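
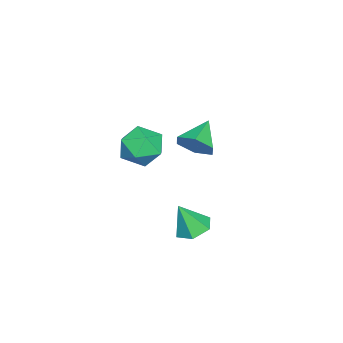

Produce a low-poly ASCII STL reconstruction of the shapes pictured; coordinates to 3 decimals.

solid 
facet normal 0.071 0.834 0.547
outer loop
vertex 0.688 1.043 0.527
vertex -0.304 0.714 1.157
vertex 0.802 0.37 1.538
endloop
endfacet
facet normal 0.715 0.616 0.330
outer loop
vertex 0.688 1.043 0.527
vertex 0.802 0.37 1.538
vertex 1.477 0.113 0.555
endloop
endfacet
facet normal 0.710 0.591 -0.384
outer loop
vertex 0.688 1.043 0.527
vertex 1.477 0.113 0.555
vertex 0.788 0.298 -0.434
endloop
endfacet
facet normal 0.062 0.792 -0.607
outer loop
vertex 0.688 1.043 0.527
vertex 0.788 0.298 -0.434
vertex -0.313 0.67 -0.062
endloop
endfacet
facet normal -0.333 0.943 -0.032
outer loop
vertex 0.688 1.043 0.527
vertex -0.313 0.67 -0.062
vertex -0.304 0.714 1.157
endloop
endfacet
facet normal 0.818 -0.046 0.574
outer loop
vertex 1.477 0.113 0.555
vertex 0.802 0.37 1.538
vertex 0.973 -0.79 1.202
endloop
endfacet
facet normal -0.224 0.306 0.925
outer loop
vertex 0.802 0.37 1.538
vertex -0.304 0.714 1.157
vertex -0.128 -0.418 1.574
endloop
endfacet
facet normal -0.876 0.481 -0.011
outer loop
vertex -0.304 0.714 1.157
vertex -0.313 0.67 -0.062
vertex -0.817 -0.233 0.585
endloop
endfacet
facet normal -0.238 0.238 -0.942
outer loop
vertex -0.313 0.67 -0.062
vertex 0.788 0.298 -0.434
vertex -0.142 -0.49 -0.398
endloop
endfacet
facet normal 0.810 -0.088 -0.580
outer loop
vertex 0.788 0.298 -0.434
vertex 1.477 0.113 0.555
vertex 0.964 -0.834 -0.017
endloop
endfacet
facet normal -0.062 -0.792 0.607
outer loop
vertex -0.028 -1.163 0.613
vertex 0.973 -0.79 1.202
vertex -0.128 -0.418 1.574
endloop
endfacet
facet normal -0.710 -0.591 0.384
outer loop
vertex -0.028 -1.163 0.613
vertex -0.128 -0.418 1.574
vertex -0.817 -0.233 0.585
endloop
endfacet
facet normal -0.715 -0.616 -0.330
outer loop
vertex -0.028 -1.163 0.613
vertex -0.817 -0.233 0.585
vertex -0.142 -0.49 -0.398
endloop
endfacet
facet normal -0.071 -0.834 -0.547
outer loop
vertex -0.028 -1.163 0.613
vertex -0.142 -0.49 -0.398
vertex 0.964 -0.834 -0.017
endloop
endfacet
facet normal 0.333 -0.943 0.032
outer loop
vertex -0.028 -1.163 0.613
vertex 0.964 -0.834 -0.017
vertex 0.973 -0.79 1.202
endloop
endfacet
facet normal 0.238 -0.238 0.942
outer loop
vertex -0.128 -0.418 1.574
vertex 0.973 -0.79 1.202
vertex 0.802 0.37 1.538
endloop
endfacet
facet normal -0.810 0.088 0.580
outer loop
vertex -0.817 -0.233 0.585
vertex -0.128 -0.418 1.574
vertex -0.304 0.714 1.157
endloop
endfacet
facet normal -0.818 0.046 -0.574
outer loop
vertex -0.142 -0.49 -0.398
vertex -0.817 -0.233 0.585
vertex -0.313 0.67 -0.062
endloop
endfacet
facet normal 0.224 -0.306 -0.925
outer loop
vertex 0.964 -0.834 -0.017
vertex -0.142 -0.49 -0.398
vertex 0.788 0.298 -0.434
endloop
endfacet
facet normal 0.876 -0.481 0.011
outer loop
vertex 0.973 -0.79 1.202
vertex 0.964 -0.834 -0.017
vertex 1.477 0.113 0.555
endloop
endfacet
facet normal 0.847 -0.083 -0.525
outer loop
vertex -1.462 1.896 0.407
vertex -2.013 1.677 -0.447
vertex -1.775 2.664 -0.22
endloop
endfacet
facet normal 0.000 0.632 0.775
outer loop
vertex -1.462 1.896 0.407
vertex -1.775 2.664 -0.22
vertex -3.487 1.823 0.467
endloop
endfacet
facet normal 0.847 -0.083 -0.525
outer loop
vertex -1.775 2.664 -0.22
vertex -2.013 1.677 -0.447
vertex -2.326 2.446 -1.074
endloop
endfacet
facet normal -0.426 0.904 0.044
outer loop
vertex -1.775 2.664 -0.22
vertex -2.326 2.446 -1.074
vertex -3.487 1.823 0.467
endloop
endfacet
facet normal 0.847 -0.084 -0.526
outer loop
vertex -2.326 2.446 -1.074
vertex -2.013 1.677 -0.447
vertex -2.565 1.459 -1.301
endloop
endfacet
facet normal -0.815 0.310 -0.489
outer loop
vertex -2.326 2.446 -1.074
vertex -2.565 1.459 -1.301
vertex -3.487 1.823 0.467
endloop
endfacet
facet normal 0.846 -0.083 -0.526
outer loop
vertex -2.565 1.459 -1.301
vertex -2.013 1.677 -0.447
vertex -2.251 0.691 -0.674
endloop
endfacet
facet normal -0.778 -0.556 -0.291
outer loop
vertex -2.565 1.459 -1.301
vertex -2.251 0.691 -0.674
vertex -3.487 1.823 0.467
endloop
endfacet
facet normal 0.847 -0.084 -0.525
outer loop
vertex -2.251 0.691 -0.674
vertex -2.013 1.677 -0.447
vertex -1.7 0.909 0.18
endloop
endfacet
facet normal -0.352 -0.827 0.438
outer loop
vertex -2.251 0.691 -0.674
vertex -1.7 0.909 0.18
vertex -3.487 1.823 0.467
endloop
endfacet
facet normal 0.847 -0.083 -0.525
outer loop
vertex -1.7 0.909 0.18
vertex -2.013 1.677 -0.447
vertex -1.462 1.896 0.407
endloop
endfacet
facet normal 0.037 -0.232 0.972
outer loop
vertex -1.7 0.909 0.18
vertex -1.462 1.896 0.407
vertex -3.487 1.823 0.467
endloop
endfacet
facet normal -0.224 0.343 -0.912
outer loop
vertex 4.167 3.894 -2.167
vertex 3.302 3.599 -2.066
vertex 3.531 4.45 -1.802
endloop
endfacet
facet normal 0.717 0.503 0.483
outer loop
vertex 4.167 3.894 -2.167
vertex 3.531 4.45 -1.802
vertex 3.678 3.021 -0.534
endloop
endfacet
facet normal -0.224 0.343 -0.912
outer loop
vertex 3.531 4.45 -1.802
vertex 3.302 3.599 -2.066
vertex 2.666 4.154 -1.701
endloop
endfacet
facet normal -0.135 0.650 0.748
outer loop
vertex 3.531 4.45 -1.802
vertex 2.666 4.154 -1.701
vertex 3.678 3.021 -0.534
endloop
endfacet
facet normal -0.224 0.343 -0.912
outer loop
vertex 2.666 4.154 -1.701
vertex 3.302 3.599 -2.066
vertex 2.437 3.303 -1.965
endloop
endfacet
facet normal -0.755 0.000 0.655
outer loop
vertex 2.666 4.154 -1.701
vertex 2.437 3.303 -1.965
vertex 3.678 3.021 -0.534
endloop
endfacet
facet normal -0.224 0.344 -0.912
outer loop
vertex 2.437 3.303 -1.965
vertex 3.302 3.599 -2.066
vertex 3.073 2.748 -2.331
endloop
endfacet
facet normal -0.525 -0.798 0.298
outer loop
vertex 2.437 3.303 -1.965
vertex 3.073 2.748 -2.331
vertex 3.678 3.021 -0.534
endloop
endfacet
facet normal -0.223 0.344 -0.912
outer loop
vertex 3.073 2.748 -2.331
vertex 3.302 3.599 -2.066
vertex 3.938 3.043 -2.431
endloop
endfacet
facet normal 0.326 -0.945 0.034
outer loop
vertex 3.073 2.748 -2.331
vertex 3.938 3.043 -2.431
vertex 3.678 3.021 -0.534
endloop
endfacet
facet normal -0.224 0.343 -0.912
outer loop
vertex 3.938 3.043 -2.431
vertex 3.302 3.599 -2.066
vertex 4.167 3.894 -2.167
endloop
endfacet
facet normal 0.947 -0.294 0.126
outer loop
vertex 3.938 3.043 -2.431
vertex 4.167 3.894 -2.167
vertex 3.678 3.021 -0.534
endloop
endfacet

endsolid


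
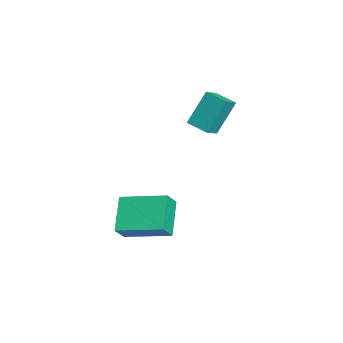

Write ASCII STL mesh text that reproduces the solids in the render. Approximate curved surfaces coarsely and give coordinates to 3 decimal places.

solid 
facet normal -0.738 0.114 0.665
outer loop
vertex -1.921 -1.449 -2.946
vertex -1.204 0.537 -2.492
vertex -2.521 -1.066 -3.677
endloop
endfacet
facet normal -0.331 -0.920 -0.210
outer loop
vertex -1.156 -1.277 -4.908
vertex -1.921 -1.449 -2.946
vertex -2.521 -1.066 -3.677
endloop
endfacet
facet normal -0.738 0.114 0.665
outer loop
vertex -2.521 -1.066 -3.677
vertex -1.204 0.537 -2.492
vertex -1.804 0.921 -3.223
endloop
endfacet
facet normal -0.588 0.376 -0.716
outer loop
vertex -1.804 0.921 -3.223
vertex -1.156 -1.277 -4.908
vertex -2.521 -1.066 -3.677
endloop
endfacet
facet normal 0.588 -0.376 0.716
outer loop
vertex -1.921 -1.449 -2.946
vertex 0.161 0.326 -3.723
vertex -1.204 0.537 -2.492
endloop
endfacet
facet normal -0.332 -0.919 -0.210
outer loop
vertex -0.556 -1.661 -4.177
vertex -1.921 -1.449 -2.946
vertex -1.156 -1.277 -4.908
endloop
endfacet
facet normal 0.588 -0.376 0.716
outer loop
vertex -0.556 -1.661 -4.177
vertex 0.161 0.326 -3.723
vertex -1.921 -1.449 -2.946
endloop
endfacet
facet normal 0.332 0.919 0.211
outer loop
vertex -1.204 0.537 -2.492
vertex 0.161 0.326 -3.723
vertex -1.804 0.921 -3.223
endloop
endfacet
facet normal -0.588 0.376 -0.716
outer loop
vertex -0.439 0.709 -4.454
vertex -1.156 -1.277 -4.908
vertex -1.804 0.921 -3.223
endloop
endfacet
facet normal 0.332 0.920 0.210
outer loop
vertex -1.804 0.921 -3.223
vertex 0.161 0.326 -3.723
vertex -0.439 0.709 -4.454
endloop
endfacet
facet normal 0.738 -0.114 -0.665
outer loop
vertex -0.439 0.709 -4.454
vertex -0.556 -1.661 -4.177
vertex -1.156 -1.277 -4.908
endloop
endfacet
facet normal 0.738 -0.114 -0.665
outer loop
vertex 0.161 0.326 -3.723
vertex -0.556 -1.661 -4.177
vertex -0.439 0.709 -4.454
endloop
endfacet
facet normal -0.672 -0.712 0.202
outer loop
vertex -4.236 2.261 2.086
vertex -4.834 2.721 1.718
vertex -3.859 1.441 0.448
endloop
endfacet
facet normal 0.712 -0.548 0.438
outer loop
vertex -3.106 2.239 0.222
vertex -4.236 2.261 2.086
vertex -3.859 1.441 0.448
endloop
endfacet
facet normal -0.673 -0.712 0.201
outer loop
vertex -3.859 1.441 0.448
vertex -4.834 2.721 1.718
vertex -4.457 1.902 0.08
endloop
endfacet
facet normal 0.201 -0.438 -0.876
outer loop
vertex -4.457 1.902 0.08
vertex -3.106 2.239 0.222
vertex -3.859 1.441 0.448
endloop
endfacet
facet normal -0.202 0.438 0.876
outer loop
vertex -4.236 2.261 2.086
vertex -4.081 3.519 1.492
vertex -4.834 2.721 1.718
endloop
endfacet
facet normal 0.712 -0.549 0.438
outer loop
vertex -3.483 3.058 1.86
vertex -4.236 2.261 2.086
vertex -3.106 2.239 0.222
endloop
endfacet
facet normal -0.201 0.438 0.876
outer loop
vertex -3.483 3.058 1.86
vertex -4.081 3.519 1.492
vertex -4.236 2.261 2.086
endloop
endfacet
facet normal -0.712 0.548 -0.438
outer loop
vertex -4.834 2.721 1.718
vertex -4.081 3.519 1.492
vertex -4.457 1.902 0.08
endloop
endfacet
facet normal 0.201 -0.439 -0.876
outer loop
vertex -3.704 2.699 -0.146
vertex -3.106 2.239 0.222
vertex -4.457 1.902 0.08
endloop
endfacet
facet normal -0.712 0.548 -0.438
outer loop
vertex -4.457 1.902 0.08
vertex -4.081 3.519 1.492
vertex -3.704 2.699 -0.146
endloop
endfacet
facet normal 0.672 0.712 -0.202
outer loop
vertex -3.704 2.699 -0.146
vertex -3.483 3.058 1.86
vertex -3.106 2.239 0.222
endloop
endfacet
facet normal 0.673 0.712 -0.202
outer loop
vertex -4.081 3.519 1.492
vertex -3.483 3.058 1.86
vertex -3.704 2.699 -0.146
endloop
endfacet

endsolid


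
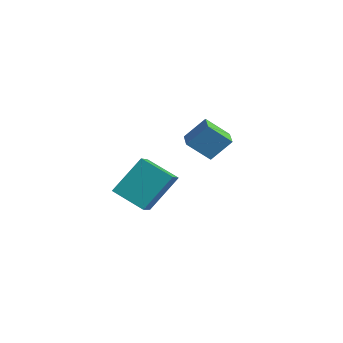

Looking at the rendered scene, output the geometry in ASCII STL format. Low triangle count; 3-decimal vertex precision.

solid 
facet normal -0.486 0.669 -0.562
outer loop
vertex 0.27 -2.463 -2.189
vertex 1.714 -2.003 -2.89
vertex 0.005 -3.913 -3.685
endloop
endfacet
facet normal -0.865 -0.276 0.420
outer loop
vertex 0.866 -5.097 -2.69
vertex 0.27 -2.463 -2.189
vertex 0.005 -3.913 -3.685
endloop
endfacet
facet normal -0.486 0.669 -0.562
outer loop
vertex 0.005 -3.913 -3.685
vertex 1.714 -2.003 -2.89
vertex 1.449 -3.453 -4.386
endloop
endfacet
facet normal -0.126 -0.690 -0.712
outer loop
vertex 1.449 -3.453 -4.386
vertex 0.866 -5.097 -2.69
vertex 0.005 -3.913 -3.685
endloop
endfacet
facet normal 0.126 0.690 0.712
outer loop
vertex 0.27 -2.463 -2.189
vertex 2.575 -3.187 -1.895
vertex 1.714 -2.003 -2.89
endloop
endfacet
facet normal -0.865 -0.276 0.420
outer loop
vertex 1.131 -3.647 -1.194
vertex 0.27 -2.463 -2.189
vertex 0.866 -5.097 -2.69
endloop
endfacet
facet normal 0.126 0.690 0.712
outer loop
vertex 1.131 -3.647 -1.194
vertex 2.575 -3.187 -1.895
vertex 0.27 -2.463 -2.189
endloop
endfacet
facet normal 0.865 0.276 -0.420
outer loop
vertex 1.714 -2.003 -2.89
vertex 2.575 -3.187 -1.895
vertex 1.449 -3.453 -4.386
endloop
endfacet
facet normal -0.126 -0.690 -0.712
outer loop
vertex 2.31 -4.637 -3.391
vertex 0.866 -5.097 -2.69
vertex 1.449 -3.453 -4.386
endloop
endfacet
facet normal 0.865 0.276 -0.420
outer loop
vertex 1.449 -3.453 -4.386
vertex 2.575 -3.187 -1.895
vertex 2.31 -4.637 -3.391
endloop
endfacet
facet normal 0.486 -0.669 0.562
outer loop
vertex 2.31 -4.637 -3.391
vertex 1.131 -3.647 -1.194
vertex 0.866 -5.097 -2.69
endloop
endfacet
facet normal 0.486 -0.669 0.562
outer loop
vertex 2.575 -3.187 -1.895
vertex 1.131 -3.647 -1.194
vertex 2.31 -4.637 -3.391
endloop
endfacet
facet normal -0.371 -0.575 -0.729
outer loop
vertex 0.135 -0.007 -2.353
vertex -0.614 0.586 -2.439
vertex 0.884 0.792 -3.364
endloop
endfacet
facet normal 0.781 -0.618 0.090
outer loop
vertex 1.414 1.614 -2.321
vertex 0.135 -0.007 -2.353
vertex 0.884 0.792 -3.364
endloop
endfacet
facet normal -0.371 -0.575 -0.729
outer loop
vertex 0.884 0.792 -3.364
vertex -0.614 0.586 -2.439
vertex 0.134 1.385 -3.45
endloop
endfacet
facet normal 0.502 0.537 -0.678
outer loop
vertex 0.134 1.385 -3.45
vertex 1.414 1.614 -2.321
vertex 0.884 0.792 -3.364
endloop
endfacet
facet normal -0.503 -0.536 0.678
outer loop
vertex 0.135 -0.007 -2.353
vertex -0.084 1.408 -1.396
vertex -0.614 0.586 -2.439
endloop
endfacet
facet normal 0.781 -0.618 0.089
outer loop
vertex 0.666 0.815 -1.31
vertex 0.135 -0.007 -2.353
vertex 1.414 1.614 -2.321
endloop
endfacet
facet normal -0.502 -0.536 0.678
outer loop
vertex 0.666 0.815 -1.31
vertex -0.084 1.408 -1.396
vertex 0.135 -0.007 -2.353
endloop
endfacet
facet normal -0.781 0.618 -0.090
outer loop
vertex -0.614 0.586 -2.439
vertex -0.084 1.408 -1.396
vertex 0.134 1.385 -3.45
endloop
endfacet
facet normal 0.502 0.536 -0.678
outer loop
vertex 0.665 2.207 -2.407
vertex 1.414 1.614 -2.321
vertex 0.134 1.385 -3.45
endloop
endfacet
facet normal -0.781 0.618 -0.090
outer loop
vertex 0.134 1.385 -3.45
vertex -0.084 1.408 -1.396
vertex 0.665 2.207 -2.407
endloop
endfacet
facet normal 0.371 0.575 0.729
outer loop
vertex 0.665 2.207 -2.407
vertex 0.666 0.815 -1.31
vertex 1.414 1.614 -2.321
endloop
endfacet
facet normal 0.371 0.575 0.729
outer loop
vertex -0.084 1.408 -1.396
vertex 0.666 0.815 -1.31
vertex 0.665 2.207 -2.407
endloop
endfacet

endsolid


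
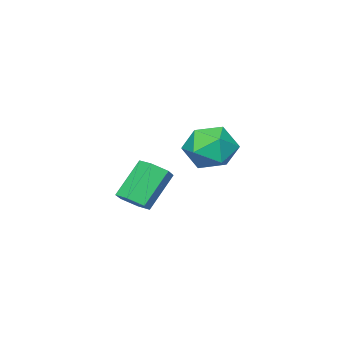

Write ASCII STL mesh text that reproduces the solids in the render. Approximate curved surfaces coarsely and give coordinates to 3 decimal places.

solid 
facet normal -0.849 0.405 -0.340
outer loop
vertex -2.428 2.217 0.775
vertex -3.023 1.684 1.625
vertex -2.584 2.751 1.801
endloop
endfacet
facet normal -0.291 0.830 -0.476
outer loop
vertex -2.428 2.217 0.775
vertex -2.584 2.751 1.801
vertex -1.549 2.807 1.265
endloop
endfacet
facet normal 0.176 0.461 -0.870
outer loop
vertex -2.428 2.217 0.775
vertex -1.549 2.807 1.265
vertex -1.348 1.775 0.759
endloop
endfacet
facet normal -0.093 -0.191 -0.977
outer loop
vertex -2.428 2.217 0.775
vertex -1.348 1.775 0.759
vertex -2.259 1.081 0.981
endloop
endfacet
facet normal -0.726 -0.226 -0.650
outer loop
vertex -2.428 2.217 0.775
vertex -2.259 1.081 0.981
vertex -3.023 1.684 1.625
endloop
endfacet
facet normal 0.022 0.989 0.145
outer loop
vertex -1.549 2.807 1.265
vertex -2.584 2.751 1.801
vertex -1.601 2.639 2.419
endloop
endfacet
facet normal -0.881 0.302 0.365
outer loop
vertex -2.584 2.751 1.801
vertex -3.023 1.684 1.625
vertex -2.512 1.945 2.641
endloop
endfacet
facet normal -0.682 -0.719 -0.135
outer loop
vertex -3.023 1.684 1.625
vertex -2.259 1.081 0.981
vertex -2.311 0.913 2.135
endloop
endfacet
facet normal 0.343 -0.663 -0.666
outer loop
vertex -2.259 1.081 0.981
vertex -1.348 1.775 0.759
vertex -1.276 0.969 1.599
endloop
endfacet
facet normal 0.777 0.392 -0.492
outer loop
vertex -1.348 1.775 0.759
vertex -1.549 2.807 1.265
vertex -0.837 2.036 1.775
endloop
endfacet
facet normal 0.093 0.191 0.977
outer loop
vertex -1.432 1.503 2.625
vertex -1.601 2.639 2.419
vertex -2.512 1.945 2.641
endloop
endfacet
facet normal -0.176 -0.461 0.870
outer loop
vertex -1.432 1.503 2.625
vertex -2.512 1.945 2.641
vertex -2.311 0.913 2.135
endloop
endfacet
facet normal 0.291 -0.830 0.476
outer loop
vertex -1.432 1.503 2.625
vertex -2.311 0.913 2.135
vertex -1.276 0.969 1.599
endloop
endfacet
facet normal 0.849 -0.405 0.340
outer loop
vertex -1.432 1.503 2.625
vertex -1.276 0.969 1.599
vertex -0.837 2.036 1.775
endloop
endfacet
facet normal 0.726 0.226 0.650
outer loop
vertex -1.432 1.503 2.625
vertex -0.837 2.036 1.775
vertex -1.601 2.639 2.419
endloop
endfacet
facet normal -0.343 0.663 0.666
outer loop
vertex -2.512 1.945 2.641
vertex -1.601 2.639 2.419
vertex -2.584 2.751 1.801
endloop
endfacet
facet normal -0.777 -0.392 0.492
outer loop
vertex -2.311 0.913 2.135
vertex -2.512 1.945 2.641
vertex -3.023 1.684 1.625
endloop
endfacet
facet normal -0.022 -0.989 -0.145
outer loop
vertex -1.276 0.969 1.599
vertex -2.311 0.913 2.135
vertex -2.259 1.081 0.981
endloop
endfacet
facet normal 0.881 -0.302 -0.365
outer loop
vertex -0.837 2.036 1.775
vertex -1.276 0.969 1.599
vertex -1.348 1.775 0.759
endloop
endfacet
facet normal 0.682 0.719 0.135
outer loop
vertex -1.601 2.639 2.419
vertex -0.837 2.036 1.775
vertex -1.549 2.807 1.265
endloop
endfacet
facet normal 0.640 -0.018 -0.768
outer loop
vertex 3.043 1.95 0.672
vertex 2.622 2.394 0.311
vertex 3.133 2.652 0.731
endloop
endfacet
facet normal 0.758 -0.151 0.635
outer loop
vertex 3.043 1.95 0.672
vertex 3.133 2.652 0.731
vertex 1.878 1.983 2.07
endloop
endfacet
facet normal 0.758 -0.152 0.634
outer loop
vertex 1.878 1.983 2.07
vertex 3.133 2.652 0.731
vertex 1.969 2.684 2.129
endloop
endfacet
facet normal -0.640 0.019 0.768
outer loop
vertex 1.878 1.983 2.07
vertex 1.969 2.684 2.129
vertex 1.458 2.426 1.709
endloop
endfacet
facet normal 0.640 -0.019 -0.768
outer loop
vertex 3.133 2.652 0.731
vertex 2.622 2.394 0.311
vertex 2.713 3.095 0.37
endloop
endfacet
facet normal 0.489 0.781 0.389
outer loop
vertex 3.133 2.652 0.731
vertex 2.713 3.095 0.37
vertex 1.969 2.684 2.129
endloop
endfacet
facet normal 0.489 0.780 0.389
outer loop
vertex 1.969 2.684 2.129
vertex 2.713 3.095 0.37
vertex 1.548 3.128 1.768
endloop
endfacet
facet normal -0.640 0.018 0.768
outer loop
vertex 1.969 2.684 2.129
vertex 1.548 3.128 1.768
vertex 1.458 2.426 1.709
endloop
endfacet
facet normal 0.640 -0.019 -0.768
outer loop
vertex 2.713 3.095 0.37
vertex 2.622 2.394 0.311
vertex 2.202 2.837 -0.05
endloop
endfacet
facet normal -0.268 0.931 -0.246
outer loop
vertex 2.713 3.095 0.37
vertex 2.202 2.837 -0.05
vertex 1.548 3.128 1.768
endloop
endfacet
facet normal -0.268 0.931 -0.246
outer loop
vertex 1.548 3.128 1.768
vertex 2.202 2.837 -0.05
vertex 1.037 2.87 1.348
endloop
endfacet
facet normal -0.640 0.018 0.768
outer loop
vertex 1.548 3.128 1.768
vertex 1.037 2.87 1.348
vertex 1.458 2.426 1.709
endloop
endfacet
facet normal 0.640 -0.019 -0.768
outer loop
vertex 2.202 2.837 -0.05
vertex 2.622 2.394 0.311
vertex 2.111 2.136 -0.109
endloop
endfacet
facet normal -0.758 0.152 -0.635
outer loop
vertex 2.202 2.837 -0.05
vertex 2.111 2.136 -0.109
vertex 1.037 2.87 1.348
endloop
endfacet
facet normal -0.758 0.151 -0.635
outer loop
vertex 1.037 2.87 1.348
vertex 2.111 2.136 -0.109
vertex 0.947 2.168 1.289
endloop
endfacet
facet normal -0.640 0.018 0.768
outer loop
vertex 1.037 2.87 1.348
vertex 0.947 2.168 1.289
vertex 1.458 2.426 1.709
endloop
endfacet
facet normal 0.640 -0.018 -0.768
outer loop
vertex 2.111 2.136 -0.109
vertex 2.622 2.394 0.311
vertex 2.532 1.692 0.252
endloop
endfacet
facet normal -0.489 -0.780 -0.389
outer loop
vertex 2.111 2.136 -0.109
vertex 2.532 1.692 0.252
vertex 0.947 2.168 1.289
endloop
endfacet
facet normal -0.489 -0.781 -0.389
outer loop
vertex 0.947 2.168 1.289
vertex 2.532 1.692 0.252
vertex 1.367 1.725 1.65
endloop
endfacet
facet normal -0.640 0.019 0.768
outer loop
vertex 0.947 2.168 1.289
vertex 1.367 1.725 1.65
vertex 1.458 2.426 1.709
endloop
endfacet
facet normal 0.640 -0.018 -0.768
outer loop
vertex 2.532 1.692 0.252
vertex 2.622 2.394 0.311
vertex 3.043 1.95 0.672
endloop
endfacet
facet normal 0.268 -0.931 0.246
outer loop
vertex 2.532 1.692 0.252
vertex 3.043 1.95 0.672
vertex 1.367 1.725 1.65
endloop
endfacet
facet normal 0.268 -0.931 0.246
outer loop
vertex 1.367 1.725 1.65
vertex 3.043 1.95 0.672
vertex 1.878 1.983 2.07
endloop
endfacet
facet normal -0.640 0.019 0.768
outer loop
vertex 1.367 1.725 1.65
vertex 1.878 1.983 2.07
vertex 1.458 2.426 1.709
endloop
endfacet

endsolid


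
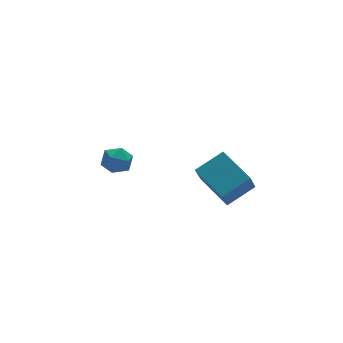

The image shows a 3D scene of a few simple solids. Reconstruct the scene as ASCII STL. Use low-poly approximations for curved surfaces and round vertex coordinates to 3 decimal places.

solid 
facet normal -0.399 -0.376 0.836
outer loop
vertex -0.363 -0.949 3.995
vertex -1.649 -0.975 3.37
vertex -0.046 -2.59 3.409
endloop
endfacet
facet normal 0.899 0.018 0.437
outer loop
vertex 0.469 -2.105 2.33
vertex -0.363 -0.949 3.995
vertex -0.046 -2.59 3.409
endloop
endfacet
facet normal -0.399 -0.376 0.837
outer loop
vertex -0.046 -2.59 3.409
vertex -1.649 -0.975 3.37
vertex -1.332 -2.615 2.785
endloop
endfacet
facet normal 0.179 -0.926 -0.331
outer loop
vertex -1.332 -2.615 2.785
vertex 0.469 -2.105 2.33
vertex -0.046 -2.59 3.409
endloop
endfacet
facet normal -0.179 0.926 0.331
outer loop
vertex -0.363 -0.949 3.995
vertex -1.134 -0.49 2.291
vertex -1.649 -0.975 3.37
endloop
endfacet
facet normal 0.899 0.018 0.437
outer loop
vertex 0.152 -0.465 2.915
vertex -0.363 -0.949 3.995
vertex 0.469 -2.105 2.33
endloop
endfacet
facet normal -0.178 0.927 0.330
outer loop
vertex 0.152 -0.465 2.915
vertex -1.134 -0.49 2.291
vertex -0.363 -0.949 3.995
endloop
endfacet
facet normal -0.899 -0.018 -0.437
outer loop
vertex -1.649 -0.975 3.37
vertex -1.134 -0.49 2.291
vertex -1.332 -2.615 2.785
endloop
endfacet
facet normal 0.179 -0.927 -0.330
outer loop
vertex -0.817 -2.131 1.705
vertex 0.469 -2.105 2.33
vertex -1.332 -2.615 2.785
endloop
endfacet
facet normal -0.899 -0.018 -0.437
outer loop
vertex -1.332 -2.615 2.785
vertex -1.134 -0.49 2.291
vertex -0.817 -2.131 1.705
endloop
endfacet
facet normal 0.399 0.376 -0.837
outer loop
vertex -0.817 -2.131 1.705
vertex 0.152 -0.465 2.915
vertex 0.469 -2.105 2.33
endloop
endfacet
facet normal 0.399 0.376 -0.837
outer loop
vertex -1.134 -0.49 2.291
vertex 0.152 -0.465 2.915
vertex -0.817 -2.131 1.705
endloop
endfacet
facet normal -0.840 0.148 0.522
outer loop
vertex -3.583 3.642 1.158
vertex -3.276 3.288 1.753
vertex -3.193 4.036 1.674
endloop
endfacet
facet normal -0.740 0.671 0.046
outer loop
vertex -3.583 3.642 1.158
vertex -3.193 4.036 1.674
vertex -3.104 4.185 0.937
endloop
endfacet
facet normal -0.704 0.375 -0.603
outer loop
vertex -3.583 3.642 1.158
vertex -3.104 4.185 0.937
vertex -3.132 3.528 0.561
endloop
endfacet
facet normal -0.783 -0.329 -0.528
outer loop
vertex -3.583 3.642 1.158
vertex -3.132 3.528 0.561
vertex -3.239 2.974 1.065
endloop
endfacet
facet normal -0.867 -0.470 0.168
outer loop
vertex -3.583 3.642 1.158
vertex -3.239 2.974 1.065
vertex -3.276 3.288 1.753
endloop
endfacet
facet normal -0.109 0.977 0.184
outer loop
vertex -3.104 4.185 0.937
vertex -3.193 4.036 1.674
vertex -2.501 4.166 1.395
endloop
endfacet
facet normal -0.272 0.131 0.953
outer loop
vertex -3.193 4.036 1.674
vertex -3.276 3.288 1.753
vertex -2.608 3.612 1.899
endloop
endfacet
facet normal -0.316 -0.869 0.380
outer loop
vertex -3.276 3.288 1.753
vertex -3.239 2.974 1.065
vertex -2.636 2.955 1.523
endloop
endfacet
facet normal -0.179 -0.643 -0.745
outer loop
vertex -3.239 2.974 1.065
vertex -3.132 3.528 0.561
vertex -2.547 3.104 0.786
endloop
endfacet
facet normal -0.052 0.498 -0.866
outer loop
vertex -3.132 3.528 0.561
vertex -3.104 4.185 0.937
vertex -2.464 3.852 0.707
endloop
endfacet
facet normal 0.783 0.329 0.528
outer loop
vertex -2.157 3.498 1.302
vertex -2.501 4.166 1.395
vertex -2.608 3.612 1.899
endloop
endfacet
facet normal 0.704 -0.375 0.603
outer loop
vertex -2.157 3.498 1.302
vertex -2.608 3.612 1.899
vertex -2.636 2.955 1.523
endloop
endfacet
facet normal 0.740 -0.671 -0.046
outer loop
vertex -2.157 3.498 1.302
vertex -2.636 2.955 1.523
vertex -2.547 3.104 0.786
endloop
endfacet
facet normal 0.840 -0.148 -0.522
outer loop
vertex -2.157 3.498 1.302
vertex -2.547 3.104 0.786
vertex -2.464 3.852 0.707
endloop
endfacet
facet normal 0.867 0.470 -0.168
outer loop
vertex -2.157 3.498 1.302
vertex -2.464 3.852 0.707
vertex -2.501 4.166 1.395
endloop
endfacet
facet normal 0.179 0.643 0.745
outer loop
vertex -2.608 3.612 1.899
vertex -2.501 4.166 1.395
vertex -3.193 4.036 1.674
endloop
endfacet
facet normal 0.052 -0.498 0.866
outer loop
vertex -2.636 2.955 1.523
vertex -2.608 3.612 1.899
vertex -3.276 3.288 1.753
endloop
endfacet
facet normal 0.109 -0.977 -0.184
outer loop
vertex -2.547 3.104 0.786
vertex -2.636 2.955 1.523
vertex -3.239 2.974 1.065
endloop
endfacet
facet normal 0.272 -0.131 -0.953
outer loop
vertex -2.464 3.852 0.707
vertex -2.547 3.104 0.786
vertex -3.132 3.528 0.561
endloop
endfacet
facet normal 0.316 0.869 -0.380
outer loop
vertex -2.501 4.166 1.395
vertex -2.464 3.852 0.707
vertex -3.104 4.185 0.937
endloop
endfacet

endsolid


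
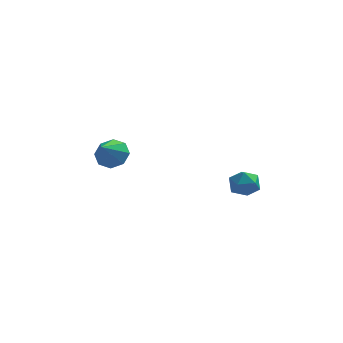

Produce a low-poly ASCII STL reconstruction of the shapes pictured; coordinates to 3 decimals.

solid 
facet normal 0.280 0.677 -0.681
outer loop
vertex -2.699 2.698 1.044
vertex -3.28 2.414 0.523
vertex -3.255 2.997 1.113
endloop
endfacet
facet normal 0.215 0.179 0.960
outer loop
vertex -2.699 2.698 1.044
vertex -3.255 2.997 1.113
vertex -3.68 1.446 1.497
endloop
endfacet
facet normal 0.280 0.677 -0.681
outer loop
vertex -3.255 2.997 1.113
vertex -3.28 2.414 0.523
vertex -3.826 2.955 0.836
endloop
endfacet
facet normal -0.432 0.326 0.841
outer loop
vertex -3.255 2.997 1.113
vertex -3.826 2.955 0.836
vertex -3.68 1.446 1.497
endloop
endfacet
facet normal 0.280 0.677 -0.681
outer loop
vertex -3.826 2.955 0.836
vertex -3.28 2.414 0.523
vertex -4.076 2.596 0.376
endloop
endfacet
facet normal -0.904 0.095 0.417
outer loop
vertex -3.826 2.955 0.836
vertex -4.076 2.596 0.376
vertex -3.68 1.446 1.497
endloop
endfacet
facet normal 0.280 0.676 -0.681
outer loop
vertex -4.076 2.596 0.376
vertex -3.28 2.414 0.523
vertex -3.861 2.13 0.002
endloop
endfacet
facet normal -0.924 -0.377 -0.061
outer loop
vertex -4.076 2.596 0.376
vertex -3.861 2.13 0.002
vertex -3.68 1.446 1.497
endloop
endfacet
facet normal 0.280 0.676 -0.681
outer loop
vertex -3.861 2.13 0.002
vertex -3.28 2.414 0.523
vertex -3.305 1.83 -0.067
endloop
endfacet
facet normal -0.481 -0.818 -0.316
outer loop
vertex -3.861 2.13 0.002
vertex -3.305 1.83 -0.067
vertex -3.68 1.446 1.497
endloop
endfacet
facet normal 0.281 0.676 -0.681
outer loop
vertex -3.305 1.83 -0.067
vertex -3.28 2.414 0.523
vertex -2.734 1.872 0.21
endloop
endfacet
facet normal 0.167 -0.966 -0.197
outer loop
vertex -3.305 1.83 -0.067
vertex -2.734 1.872 0.21
vertex -3.68 1.446 1.497
endloop
endfacet
facet normal 0.279 0.675 -0.682
outer loop
vertex -2.734 1.872 0.21
vertex -3.28 2.414 0.523
vertex -2.483 2.232 0.669
endloop
endfacet
facet normal 0.639 -0.735 0.227
outer loop
vertex -2.734 1.872 0.21
vertex -2.483 2.232 0.669
vertex -3.68 1.446 1.497
endloop
endfacet
facet normal 0.279 0.677 -0.681
outer loop
vertex -2.483 2.232 0.669
vertex -3.28 2.414 0.523
vertex -2.699 2.698 1.044
endloop
endfacet
facet normal 0.659 -0.262 0.705
outer loop
vertex -2.483 2.232 0.669
vertex -2.699 2.698 1.044
vertex -3.68 1.446 1.497
endloop
endfacet
facet normal -0.470 0.393 0.790
outer loop
vertex 2.435 1.229 0.182
vertex 1.891 0.675 0.134
vertex 2.526 0.56 0.569
endloop
endfacet
facet normal 0.234 0.510 0.827
outer loop
vertex 2.435 1.229 0.182
vertex 2.526 0.56 0.569
vertex 3.131 0.882 0.199
endloop
endfacet
facet normal 0.428 0.871 0.243
outer loop
vertex 2.435 1.229 0.182
vertex 3.131 0.882 0.199
vertex 2.87 1.195 -0.463
endloop
endfacet
facet normal -0.155 0.976 -0.156
outer loop
vertex 2.435 1.229 0.182
vertex 2.87 1.195 -0.463
vertex 2.103 1.067 -0.503
endloop
endfacet
facet normal -0.709 0.681 0.183
outer loop
vertex 2.435 1.229 0.182
vertex 2.103 1.067 -0.503
vertex 1.891 0.675 0.134
endloop
endfacet
facet normal 0.564 -0.122 0.817
outer loop
vertex 3.131 0.882 0.199
vertex 2.526 0.56 0.569
vertex 3.017 0.113 0.163
endloop
endfacet
facet normal -0.575 -0.311 0.757
outer loop
vertex 2.526 0.56 0.569
vertex 1.891 0.675 0.134
vertex 2.25 -0.015 0.123
endloop
endfacet
facet normal -0.962 0.153 -0.226
outer loop
vertex 1.891 0.675 0.134
vertex 2.103 1.067 -0.503
vertex 1.989 0.298 -0.539
endloop
endfacet
facet normal -0.065 0.631 -0.773
outer loop
vertex 2.103 1.067 -0.503
vertex 2.87 1.195 -0.463
vertex 2.594 0.62 -0.909
endloop
endfacet
facet normal 0.879 0.459 -0.129
outer loop
vertex 2.87 1.195 -0.463
vertex 3.131 0.882 0.199
vertex 3.229 0.505 -0.474
endloop
endfacet
facet normal 0.155 -0.976 0.156
outer loop
vertex 2.685 -0.049 -0.522
vertex 3.017 0.113 0.163
vertex 2.25 -0.015 0.123
endloop
endfacet
facet normal -0.428 -0.871 -0.243
outer loop
vertex 2.685 -0.049 -0.522
vertex 2.25 -0.015 0.123
vertex 1.989 0.298 -0.539
endloop
endfacet
facet normal -0.234 -0.510 -0.827
outer loop
vertex 2.685 -0.049 -0.522
vertex 1.989 0.298 -0.539
vertex 2.594 0.62 -0.909
endloop
endfacet
facet normal 0.470 -0.393 -0.790
outer loop
vertex 2.685 -0.049 -0.522
vertex 2.594 0.62 -0.909
vertex 3.229 0.505 -0.474
endloop
endfacet
facet normal 0.709 -0.681 -0.183
outer loop
vertex 2.685 -0.049 -0.522
vertex 3.229 0.505 -0.474
vertex 3.017 0.113 0.163
endloop
endfacet
facet normal 0.065 -0.631 0.773
outer loop
vertex 2.25 -0.015 0.123
vertex 3.017 0.113 0.163
vertex 2.526 0.56 0.569
endloop
endfacet
facet normal -0.879 -0.459 0.129
outer loop
vertex 1.989 0.298 -0.539
vertex 2.25 -0.015 0.123
vertex 1.891 0.675 0.134
endloop
endfacet
facet normal -0.564 0.122 -0.817
outer loop
vertex 2.594 0.62 -0.909
vertex 1.989 0.298 -0.539
vertex 2.103 1.067 -0.503
endloop
endfacet
facet normal 0.575 0.311 -0.757
outer loop
vertex 3.229 0.505 -0.474
vertex 2.594 0.62 -0.909
vertex 2.87 1.195 -0.463
endloop
endfacet
facet normal 0.962 -0.153 0.226
outer loop
vertex 3.017 0.113 0.163
vertex 3.229 0.505 -0.474
vertex 3.131 0.882 0.199
endloop
endfacet

endsolid


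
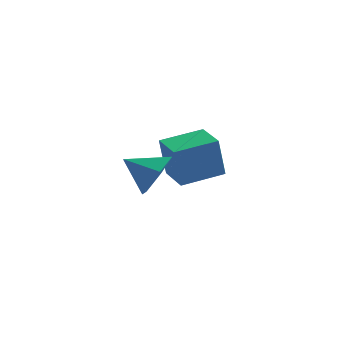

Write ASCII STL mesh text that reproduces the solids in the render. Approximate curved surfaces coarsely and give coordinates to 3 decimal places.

solid 
facet normal 0.869 -0.130 -0.478
outer loop
vertex 1.725 -3.199 3.535
vertex 1.28 -3.359 2.769
vertex 1.522 -2.519 2.981
endloop
endfacet
facet normal -0.097 0.611 0.786
outer loop
vertex 1.725 -3.199 3.535
vertex 1.522 -2.519 2.981
vertex 0.22 -3.201 3.351
endloop
endfacet
facet normal 0.869 -0.130 -0.477
outer loop
vertex 1.522 -2.519 2.981
vertex 1.28 -3.359 2.769
vertex 1.078 -2.679 2.215
endloop
endfacet
facet normal -0.447 0.892 0.073
outer loop
vertex 1.522 -2.519 2.981
vertex 1.078 -2.679 2.215
vertex 0.22 -3.201 3.351
endloop
endfacet
facet normal 0.869 -0.130 -0.477
outer loop
vertex 1.078 -2.679 2.215
vertex 1.28 -3.359 2.769
vertex 0.836 -3.52 2.003
endloop
endfacet
facet normal -0.818 0.350 -0.457
outer loop
vertex 1.078 -2.679 2.215
vertex 0.836 -3.52 2.003
vertex 0.22 -3.201 3.351
endloop
endfacet
facet normal 0.869 -0.130 -0.477
outer loop
vertex 0.836 -3.52 2.003
vertex 1.28 -3.359 2.769
vertex 1.038 -4.2 2.557
endloop
endfacet
facet normal -0.839 -0.471 -0.272
outer loop
vertex 0.836 -3.52 2.003
vertex 1.038 -4.2 2.557
vertex 0.22 -3.201 3.351
endloop
endfacet
facet normal 0.869 -0.130 -0.478
outer loop
vertex 1.038 -4.2 2.557
vertex 1.28 -3.359 2.769
vertex 1.483 -4.039 3.323
endloop
endfacet
facet normal -0.489 -0.752 0.442
outer loop
vertex 1.038 -4.2 2.557
vertex 1.483 -4.039 3.323
vertex 0.22 -3.201 3.351
endloop
endfacet
facet normal 0.869 -0.130 -0.478
outer loop
vertex 1.483 -4.039 3.323
vertex 1.28 -3.359 2.769
vertex 1.725 -3.199 3.535
endloop
endfacet
facet normal -0.118 -0.211 0.970
outer loop
vertex 1.483 -4.039 3.323
vertex 1.725 -3.199 3.535
vertex 0.22 -3.201 3.351
endloop
endfacet
facet normal -0.879 -0.461 -0.124
outer loop
vertex 1.561 -0.768 2.311
vertex 0.974 0.385 2.185
vertex 1.797 -0.813 0.8
endloop
endfacet
facet normal 0.451 -0.887 0.097
outer loop
vertex 3.186 -0.085 0.995
vertex 1.561 -0.768 2.311
vertex 1.797 -0.813 0.8
endloop
endfacet
facet normal -0.879 -0.461 -0.124
outer loop
vertex 1.797 -0.813 0.8
vertex 0.974 0.385 2.185
vertex 1.21 0.34 0.674
endloop
endfacet
facet normal 0.154 -0.029 -0.988
outer loop
vertex 1.21 0.34 0.674
vertex 3.186 -0.085 0.995
vertex 1.797 -0.813 0.8
endloop
endfacet
facet normal -0.154 0.029 0.988
outer loop
vertex 1.561 -0.768 2.311
vertex 2.363 1.113 2.38
vertex 0.974 0.385 2.185
endloop
endfacet
facet normal 0.451 -0.887 0.097
outer loop
vertex 2.95 -0.04 2.506
vertex 1.561 -0.768 2.311
vertex 3.186 -0.085 0.995
endloop
endfacet
facet normal -0.154 0.029 0.988
outer loop
vertex 2.95 -0.04 2.506
vertex 2.363 1.113 2.38
vertex 1.561 -0.768 2.311
endloop
endfacet
facet normal -0.451 0.887 -0.097
outer loop
vertex 0.974 0.385 2.185
vertex 2.363 1.113 2.38
vertex 1.21 0.34 0.674
endloop
endfacet
facet normal 0.154 -0.029 -0.988
outer loop
vertex 2.599 1.068 0.869
vertex 3.186 -0.085 0.995
vertex 1.21 0.34 0.674
endloop
endfacet
facet normal -0.451 0.887 -0.097
outer loop
vertex 1.21 0.34 0.674
vertex 2.363 1.113 2.38
vertex 2.599 1.068 0.869
endloop
endfacet
facet normal 0.879 0.461 0.124
outer loop
vertex 2.599 1.068 0.869
vertex 2.95 -0.04 2.506
vertex 3.186 -0.085 0.995
endloop
endfacet
facet normal 0.879 0.461 0.124
outer loop
vertex 2.363 1.113 2.38
vertex 2.95 -0.04 2.506
vertex 2.599 1.068 0.869
endloop
endfacet

endsolid


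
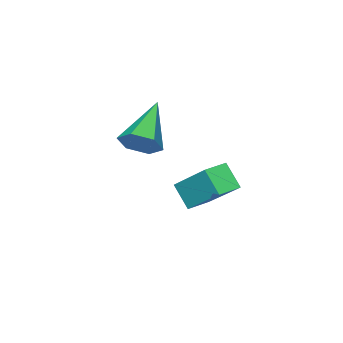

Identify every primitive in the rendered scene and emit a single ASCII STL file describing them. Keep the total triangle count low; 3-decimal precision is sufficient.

solid 
facet normal 0.763 0.395 -0.511
outer loop
vertex 3.074 -1.803 2.594
vertex 2.643 -1.22 2.401
vertex 3.05 -1.193 3.03
endloop
endfacet
facet normal 0.366 -0.532 0.764
outer loop
vertex 3.074 -1.803 2.594
vertex 3.05 -1.193 3.03
vertex 1.177 -1.98 3.379
endloop
endfacet
facet normal 0.763 0.396 -0.511
outer loop
vertex 3.05 -1.193 3.03
vertex 2.643 -1.22 2.401
vertex 2.619 -0.611 2.837
endloop
endfacet
facet normal 0.034 0.337 0.941
outer loop
vertex 3.05 -1.193 3.03
vertex 2.619 -0.611 2.837
vertex 1.177 -1.98 3.379
endloop
endfacet
facet normal 0.764 0.395 -0.510
outer loop
vertex 2.619 -0.611 2.837
vertex 2.643 -1.22 2.401
vertex 2.213 -0.638 2.207
endloop
endfacet
facet normal -0.577 0.743 0.340
outer loop
vertex 2.619 -0.611 2.837
vertex 2.213 -0.638 2.207
vertex 1.177 -1.98 3.379
endloop
endfacet
facet normal 0.764 0.395 -0.510
outer loop
vertex 2.213 -0.638 2.207
vertex 2.643 -1.22 2.401
vertex 2.237 -1.247 1.771
endloop
endfacet
facet normal -0.855 0.279 -0.437
outer loop
vertex 2.213 -0.638 2.207
vertex 2.237 -1.247 1.771
vertex 1.177 -1.98 3.379
endloop
endfacet
facet normal 0.764 0.396 -0.509
outer loop
vertex 2.237 -1.247 1.771
vertex 2.643 -1.22 2.401
vertex 2.668 -1.83 1.964
endloop
endfacet
facet normal -0.524 -0.590 -0.614
outer loop
vertex 2.237 -1.247 1.771
vertex 2.668 -1.83 1.964
vertex 1.177 -1.98 3.379
endloop
endfacet
facet normal 0.764 0.396 -0.509
outer loop
vertex 2.668 -1.83 1.964
vertex 2.643 -1.22 2.401
vertex 3.074 -1.803 2.594
endloop
endfacet
facet normal 0.087 -0.996 -0.014
outer loop
vertex 2.668 -1.83 1.964
vertex 3.074 -1.803 2.594
vertex 1.177 -1.98 3.379
endloop
endfacet
facet normal -0.995 0.099 -0.008
outer loop
vertex -0.779 -2.283 -1.109
vertex -0.636 -0.727 0.367
vertex -0.699 -1.546 -1.894
endloop
endfacet
facet normal -0.066 -0.724 -0.687
outer loop
vertex 0.176 -1.633 -1.887
vertex -0.779 -2.283 -1.109
vertex -0.699 -1.546 -1.894
endloop
endfacet
facet normal -0.995 0.098 -0.008
outer loop
vertex -0.699 -1.546 -1.894
vertex -0.636 -0.727 0.367
vertex -0.557 0.01 -0.418
endloop
endfacet
facet normal 0.074 0.683 -0.727
outer loop
vertex -0.557 0.01 -0.418
vertex 0.176 -1.633 -1.887
vertex -0.699 -1.546 -1.894
endloop
endfacet
facet normal -0.074 -0.683 0.727
outer loop
vertex -0.779 -2.283 -1.109
vertex 0.239 -0.814 0.374
vertex -0.636 -0.727 0.367
endloop
endfacet
facet normal -0.066 -0.724 -0.686
outer loop
vertex 0.097 -2.37 -1.102
vertex -0.779 -2.283 -1.109
vertex 0.176 -1.633 -1.887
endloop
endfacet
facet normal -0.074 -0.683 0.727
outer loop
vertex 0.097 -2.37 -1.102
vertex 0.239 -0.814 0.374
vertex -0.779 -2.283 -1.109
endloop
endfacet
facet normal 0.067 0.724 0.686
outer loop
vertex -0.636 -0.727 0.367
vertex 0.239 -0.814 0.374
vertex -0.557 0.01 -0.418
endloop
endfacet
facet normal 0.074 0.683 -0.727
outer loop
vertex 0.319 -0.077 -0.411
vertex 0.176 -1.633 -1.887
vertex -0.557 0.01 -0.418
endloop
endfacet
facet normal 0.066 0.724 0.687
outer loop
vertex -0.557 0.01 -0.418
vertex 0.239 -0.814 0.374
vertex 0.319 -0.077 -0.411
endloop
endfacet
facet normal 0.995 -0.099 0.008
outer loop
vertex 0.319 -0.077 -0.411
vertex 0.097 -2.37 -1.102
vertex 0.176 -1.633 -1.887
endloop
endfacet
facet normal 0.995 -0.099 0.009
outer loop
vertex 0.239 -0.814 0.374
vertex 0.097 -2.37 -1.102
vertex 0.319 -0.077 -0.411
endloop
endfacet

endsolid


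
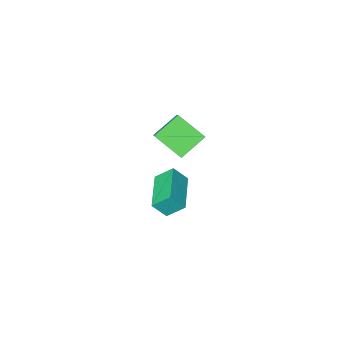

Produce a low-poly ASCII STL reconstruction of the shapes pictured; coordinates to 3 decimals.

solid 
facet normal -0.576 -0.813 0.084
outer loop
vertex 0.536 0.871 4.121
vertex -0.038 1.199 3.358
vertex 1.188 0.334 3.4
endloop
endfacet
facet normal 0.569 -0.324 0.756
outer loop
vertex 2.398 2.041 3.222
vertex 0.536 0.871 4.121
vertex 1.188 0.334 3.4
endloop
endfacet
facet normal -0.576 -0.813 0.085
outer loop
vertex 1.188 0.334 3.4
vertex -0.038 1.199 3.358
vertex 0.613 0.662 2.637
endloop
endfacet
facet normal 0.586 -0.483 -0.650
outer loop
vertex 0.613 0.662 2.637
vertex 2.398 2.041 3.222
vertex 1.188 0.334 3.4
endloop
endfacet
facet normal -0.587 0.484 0.649
outer loop
vertex 0.536 0.871 4.121
vertex 1.172 2.906 3.18
vertex -0.038 1.199 3.358
endloop
endfacet
facet normal 0.569 -0.325 0.756
outer loop
vertex 1.747 2.578 3.943
vertex 0.536 0.871 4.121
vertex 2.398 2.041 3.222
endloop
endfacet
facet normal -0.586 0.484 0.650
outer loop
vertex 1.747 2.578 3.943
vertex 1.172 2.906 3.18
vertex 0.536 0.871 4.121
endloop
endfacet
facet normal -0.569 0.325 -0.756
outer loop
vertex -0.038 1.199 3.358
vertex 1.172 2.906 3.18
vertex 0.613 0.662 2.637
endloop
endfacet
facet normal 0.587 -0.484 -0.649
outer loop
vertex 1.824 2.369 2.459
vertex 2.398 2.041 3.222
vertex 0.613 0.662 2.637
endloop
endfacet
facet normal -0.569 0.325 -0.756
outer loop
vertex 0.613 0.662 2.637
vertex 1.172 2.906 3.18
vertex 1.824 2.369 2.459
endloop
endfacet
facet normal 0.577 0.813 -0.085
outer loop
vertex 1.824 2.369 2.459
vertex 1.747 2.578 3.943
vertex 2.398 2.041 3.222
endloop
endfacet
facet normal 0.576 0.813 -0.085
outer loop
vertex 1.172 2.906 3.18
vertex 1.747 2.578 3.943
vertex 1.824 2.369 2.459
endloop
endfacet
facet normal -0.841 -0.037 0.541
outer loop
vertex -3.28 -4.931 2.068
vertex -2.455 -3.489 3.449
vertex -3.972 -3.592 1.083
endloop
endfacet
facet normal -0.382 -0.668 -0.639
outer loop
vertex -2.585 -3.531 0.191
vertex -3.28 -4.931 2.068
vertex -3.972 -3.592 1.083
endloop
endfacet
facet normal -0.841 -0.037 0.541
outer loop
vertex -3.972 -3.592 1.083
vertex -2.455 -3.489 3.449
vertex -3.147 -2.15 2.464
endloop
endfacet
facet normal -0.384 0.744 -0.547
outer loop
vertex -3.147 -2.15 2.464
vertex -2.585 -3.531 0.191
vertex -3.972 -3.592 1.083
endloop
endfacet
facet normal 0.384 -0.744 0.547
outer loop
vertex -3.28 -4.931 2.068
vertex -1.068 -3.428 2.557
vertex -2.455 -3.489 3.449
endloop
endfacet
facet normal -0.382 -0.668 -0.639
outer loop
vertex -1.893 -4.87 1.176
vertex -3.28 -4.931 2.068
vertex -2.585 -3.531 0.191
endloop
endfacet
facet normal 0.384 -0.744 0.547
outer loop
vertex -1.893 -4.87 1.176
vertex -1.068 -3.428 2.557
vertex -3.28 -4.931 2.068
endloop
endfacet
facet normal 0.382 0.668 0.639
outer loop
vertex -2.455 -3.489 3.449
vertex -1.068 -3.428 2.557
vertex -3.147 -2.15 2.464
endloop
endfacet
facet normal -0.384 0.744 -0.547
outer loop
vertex -1.76 -2.089 1.572
vertex -2.585 -3.531 0.191
vertex -3.147 -2.15 2.464
endloop
endfacet
facet normal 0.382 0.668 0.639
outer loop
vertex -3.147 -2.15 2.464
vertex -1.068 -3.428 2.557
vertex -1.76 -2.089 1.572
endloop
endfacet
facet normal 0.841 0.037 -0.541
outer loop
vertex -1.76 -2.089 1.572
vertex -1.893 -4.87 1.176
vertex -2.585 -3.531 0.191
endloop
endfacet
facet normal 0.841 0.037 -0.541
outer loop
vertex -1.068 -3.428 2.557
vertex -1.893 -4.87 1.176
vertex -1.76 -2.089 1.572
endloop
endfacet

endsolid


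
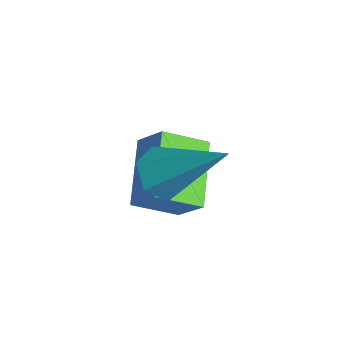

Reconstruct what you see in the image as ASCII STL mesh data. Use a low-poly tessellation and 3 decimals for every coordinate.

solid 
facet normal -0.545 -0.518 -0.660
outer loop
vertex 2.534 -3.795 2.09
vertex 1.939 -3.722 2.524
vertex 2.083 -3.214 2.006
endloop
endfacet
facet normal 0.707 0.473 -0.526
outer loop
vertex 2.534 -3.795 2.09
vertex 2.083 -3.214 2.006
vertex 3.121 -2.598 3.956
endloop
endfacet
facet normal -0.545 -0.518 -0.660
outer loop
vertex 2.083 -3.214 2.006
vertex 1.939 -3.722 2.524
vertex 1.488 -3.141 2.44
endloop
endfacet
facet normal -0.075 0.962 -0.264
outer loop
vertex 2.083 -3.214 2.006
vertex 1.488 -3.141 2.44
vertex 3.121 -2.598 3.956
endloop
endfacet
facet normal -0.545 -0.518 -0.659
outer loop
vertex 1.488 -3.141 2.44
vertex 1.939 -3.722 2.524
vertex 1.344 -3.649 2.959
endloop
endfacet
facet normal -0.628 0.636 0.448
outer loop
vertex 1.488 -3.141 2.44
vertex 1.344 -3.649 2.959
vertex 3.121 -2.598 3.956
endloop
endfacet
facet normal -0.545 -0.518 -0.659
outer loop
vertex 1.344 -3.649 2.959
vertex 1.939 -3.722 2.524
vertex 1.794 -4.23 3.043
endloop
endfacet
facet normal -0.399 -0.179 0.899
outer loop
vertex 1.344 -3.649 2.959
vertex 1.794 -4.23 3.043
vertex 3.121 -2.598 3.956
endloop
endfacet
facet normal -0.545 -0.518 -0.659
outer loop
vertex 1.794 -4.23 3.043
vertex 1.939 -3.722 2.524
vertex 2.389 -4.303 2.608
endloop
endfacet
facet normal 0.384 -0.668 0.637
outer loop
vertex 1.794 -4.23 3.043
vertex 2.389 -4.303 2.608
vertex 3.121 -2.598 3.956
endloop
endfacet
facet normal -0.545 -0.517 -0.660
outer loop
vertex 2.389 -4.303 2.608
vertex 1.939 -3.722 2.524
vertex 2.534 -3.795 2.09
endloop
endfacet
facet normal 0.936 -0.343 -0.074
outer loop
vertex 2.389 -4.303 2.608
vertex 2.534 -3.795 2.09
vertex 3.121 -2.598 3.956
endloop
endfacet
facet normal -0.589 -0.302 -0.750
outer loop
vertex -0.205 -3.357 1.584
vertex 0.051 -2.257 0.94
vertex 1.229 -4.161 0.781
endloop
endfacet
facet normal -0.197 -0.846 0.496
outer loop
vertex 1.889 -3.823 1.62
vertex -0.205 -3.357 1.584
vertex 1.229 -4.161 0.781
endloop
endfacet
facet normal -0.589 -0.302 -0.749
outer loop
vertex 1.229 -4.161 0.781
vertex 0.051 -2.257 0.94
vertex 1.485 -3.061 0.136
endloop
endfacet
facet normal 0.783 -0.440 -0.439
outer loop
vertex 1.485 -3.061 0.136
vertex 1.889 -3.823 1.62
vertex 1.229 -4.161 0.781
endloop
endfacet
facet normal -0.783 0.440 0.439
outer loop
vertex -0.205 -3.357 1.584
vertex 0.711 -1.919 1.779
vertex 0.051 -2.257 0.94
endloop
endfacet
facet normal -0.197 -0.846 0.495
outer loop
vertex 0.455 -3.019 2.424
vertex -0.205 -3.357 1.584
vertex 1.889 -3.823 1.62
endloop
endfacet
facet normal -0.784 0.440 0.439
outer loop
vertex 0.455 -3.019 2.424
vertex 0.711 -1.919 1.779
vertex -0.205 -3.357 1.584
endloop
endfacet
facet normal 0.197 0.846 -0.495
outer loop
vertex 0.051 -2.257 0.94
vertex 0.711 -1.919 1.779
vertex 1.485 -3.061 0.136
endloop
endfacet
facet normal 0.784 -0.439 -0.439
outer loop
vertex 2.145 -2.723 0.976
vertex 1.889 -3.823 1.62
vertex 1.485 -3.061 0.136
endloop
endfacet
facet normal 0.197 0.846 -0.495
outer loop
vertex 1.485 -3.061 0.136
vertex 0.711 -1.919 1.779
vertex 2.145 -2.723 0.976
endloop
endfacet
facet normal 0.589 0.302 0.749
outer loop
vertex 2.145 -2.723 0.976
vertex 0.455 -3.019 2.424
vertex 1.889 -3.823 1.62
endloop
endfacet
facet normal 0.589 0.302 0.749
outer loop
vertex 0.711 -1.919 1.779
vertex 0.455 -3.019 2.424
vertex 2.145 -2.723 0.976
endloop
endfacet

endsolid


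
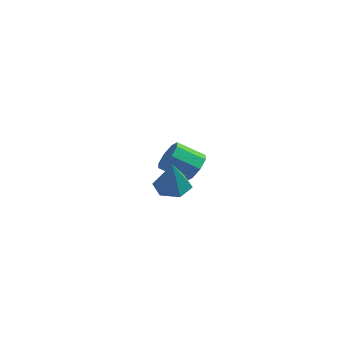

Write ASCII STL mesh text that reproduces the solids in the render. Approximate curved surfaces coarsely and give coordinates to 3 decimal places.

solid 
facet normal 0.671 0.516 -0.533
outer loop
vertex -0.555 0.849 1.543
vertex -0.975 0.843 1.008
vertex -0.875 1.259 1.537
endloop
endfacet
facet normal 0.414 0.335 0.846
outer loop
vertex -0.555 0.849 1.543
vertex -0.875 1.259 1.537
vertex -1.365 0.223 2.187
endloop
endfacet
facet normal 0.412 0.336 0.847
outer loop
vertex -1.365 0.223 2.187
vertex -0.875 1.259 1.537
vertex -1.686 0.632 2.181
endloop
endfacet
facet normal -0.670 -0.518 0.532
outer loop
vertex -1.365 0.223 2.187
vertex -1.686 0.632 2.181
vertex -1.785 0.217 1.652
endloop
endfacet
facet normal 0.670 0.517 -0.533
outer loop
vertex -0.875 1.259 1.537
vertex -0.975 0.843 1.008
vertex -1.254 1.425 1.222
endloop
endfacet
facet normal -0.144 0.793 0.591
outer loop
vertex -0.875 1.259 1.537
vertex -1.254 1.425 1.222
vertex -1.686 0.632 2.181
endloop
endfacet
facet normal -0.144 0.793 0.591
outer loop
vertex -1.686 0.632 2.181
vertex -1.254 1.425 1.222
vertex -2.065 0.799 1.865
endloop
endfacet
facet normal -0.671 -0.517 0.531
outer loop
vertex -1.686 0.632 2.181
vertex -2.065 0.799 1.865
vertex -1.785 0.217 1.652
endloop
endfacet
facet normal 0.670 0.517 -0.532
outer loop
vertex -1.254 1.425 1.222
vertex -0.975 0.843 1.008
vertex -1.469 1.25 0.781
endloop
endfacet
facet normal -0.617 0.787 -0.012
outer loop
vertex -1.254 1.425 1.222
vertex -1.469 1.25 0.781
vertex -2.065 0.799 1.865
endloop
endfacet
facet normal -0.617 0.787 -0.012
outer loop
vertex -2.065 0.799 1.865
vertex -1.469 1.25 0.781
vertex -2.28 0.624 1.425
endloop
endfacet
facet normal -0.670 -0.517 0.533
outer loop
vertex -2.065 0.799 1.865
vertex -2.28 0.624 1.425
vertex -1.785 0.217 1.652
endloop
endfacet
facet normal 0.670 0.517 -0.532
outer loop
vertex -1.469 1.25 0.781
vertex -0.975 0.843 1.008
vertex -1.395 0.837 0.473
endloop
endfacet
facet normal -0.728 0.321 -0.605
outer loop
vertex -1.469 1.25 0.781
vertex -1.395 0.837 0.473
vertex -2.28 0.624 1.425
endloop
endfacet
facet normal -0.729 0.320 -0.606
outer loop
vertex -2.28 0.624 1.425
vertex -1.395 0.837 0.473
vertex -2.205 0.211 1.117
endloop
endfacet
facet normal -0.670 -0.518 0.532
outer loop
vertex -2.28 0.624 1.425
vertex -2.205 0.211 1.117
vertex -1.785 0.217 1.652
endloop
endfacet
facet normal 0.670 0.518 -0.532
outer loop
vertex -1.395 0.837 0.473
vertex -0.975 0.843 1.008
vertex -1.074 0.428 0.479
endloop
endfacet
facet normal -0.413 -0.336 -0.846
outer loop
vertex -1.395 0.837 0.473
vertex -1.074 0.428 0.479
vertex -2.205 0.211 1.117
endloop
endfacet
facet normal -0.413 -0.335 -0.847
outer loop
vertex -2.205 0.211 1.117
vertex -1.074 0.428 0.479
vertex -1.885 -0.199 1.123
endloop
endfacet
facet normal -0.671 -0.516 0.533
outer loop
vertex -2.205 0.211 1.117
vertex -1.885 -0.199 1.123
vertex -1.785 0.217 1.652
endloop
endfacet
facet normal 0.671 0.517 -0.531
outer loop
vertex -1.074 0.428 0.479
vertex -0.975 0.843 1.008
vertex -0.695 0.261 0.795
endloop
endfacet
facet normal 0.144 -0.793 -0.592
outer loop
vertex -1.074 0.428 0.479
vertex -0.695 0.261 0.795
vertex -1.885 -0.199 1.123
endloop
endfacet
facet normal 0.144 -0.794 -0.591
outer loop
vertex -1.885 -0.199 1.123
vertex -0.695 0.261 0.795
vertex -1.506 -0.365 1.438
endloop
endfacet
facet normal -0.670 -0.517 0.533
outer loop
vertex -1.885 -0.199 1.123
vertex -1.506 -0.365 1.438
vertex -1.785 0.217 1.652
endloop
endfacet
facet normal 0.670 0.517 -0.533
outer loop
vertex -0.695 0.261 0.795
vertex -0.975 0.843 1.008
vertex -0.48 0.436 1.235
endloop
endfacet
facet normal 0.617 -0.787 0.012
outer loop
vertex -0.695 0.261 0.795
vertex -0.48 0.436 1.235
vertex -1.506 -0.365 1.438
endloop
endfacet
facet normal 0.617 -0.787 0.012
outer loop
vertex -1.506 -0.365 1.438
vertex -0.48 0.436 1.235
vertex -1.291 -0.19 1.879
endloop
endfacet
facet normal -0.670 -0.517 0.532
outer loop
vertex -1.506 -0.365 1.438
vertex -1.291 -0.19 1.879
vertex -1.785 0.217 1.652
endloop
endfacet
facet normal 0.670 0.518 -0.532
outer loop
vertex -0.48 0.436 1.235
vertex -0.975 0.843 1.008
vertex -0.555 0.849 1.543
endloop
endfacet
facet normal 0.728 -0.320 0.606
outer loop
vertex -0.48 0.436 1.235
vertex -0.555 0.849 1.543
vertex -1.291 -0.19 1.879
endloop
endfacet
facet normal 0.729 -0.321 0.605
outer loop
vertex -1.291 -0.19 1.879
vertex -0.555 0.849 1.543
vertex -1.365 0.223 2.187
endloop
endfacet
facet normal -0.670 -0.517 0.532
outer loop
vertex -1.291 -0.19 1.879
vertex -1.365 0.223 2.187
vertex -1.785 0.217 1.652
endloop
endfacet
facet normal -0.269 0.338 -0.902
outer loop
vertex 2.126 -3.419 2.527
vertex 1.552 -3.763 2.569
vertex 1.583 -3.133 2.796
endloop
endfacet
facet normal 0.584 0.645 0.493
outer loop
vertex 2.126 -3.419 2.527
vertex 1.583 -3.133 2.796
vertex 1.928 -4.237 3.831
endloop
endfacet
facet normal -0.269 0.338 -0.902
outer loop
vertex 1.583 -3.133 2.796
vertex 1.552 -3.763 2.569
vertex 1.01 -3.476 2.838
endloop
endfacet
facet normal -0.304 0.599 0.741
outer loop
vertex 1.583 -3.133 2.796
vertex 1.01 -3.476 2.838
vertex 1.928 -4.237 3.831
endloop
endfacet
facet normal -0.268 0.340 -0.902
outer loop
vertex 1.01 -3.476 2.838
vertex 1.552 -3.763 2.569
vertex 0.978 -4.106 2.61
endloop
endfacet
facet normal -0.786 -0.175 0.593
outer loop
vertex 1.01 -3.476 2.838
vertex 0.978 -4.106 2.61
vertex 1.928 -4.237 3.831
endloop
endfacet
facet normal -0.268 0.340 -0.902
outer loop
vertex 0.978 -4.106 2.61
vertex 1.552 -3.763 2.569
vertex 1.521 -4.392 2.341
endloop
endfacet
facet normal -0.378 -0.904 0.197
outer loop
vertex 0.978 -4.106 2.61
vertex 1.521 -4.392 2.341
vertex 1.928 -4.237 3.831
endloop
endfacet
facet normal -0.268 0.340 -0.902
outer loop
vertex 1.521 -4.392 2.341
vertex 1.552 -3.763 2.569
vertex 2.095 -4.049 2.3
endloop
endfacet
facet normal 0.510 -0.859 -0.050
outer loop
vertex 1.521 -4.392 2.341
vertex 2.095 -4.049 2.3
vertex 1.928 -4.237 3.831
endloop
endfacet
facet normal -0.269 0.338 -0.902
outer loop
vertex 2.095 -4.049 2.3
vertex 1.552 -3.763 2.569
vertex 2.126 -3.419 2.527
endloop
endfacet
facet normal 0.992 -0.084 0.098
outer loop
vertex 2.095 -4.049 2.3
vertex 2.126 -3.419 2.527
vertex 1.928 -4.237 3.831
endloop
endfacet

endsolid


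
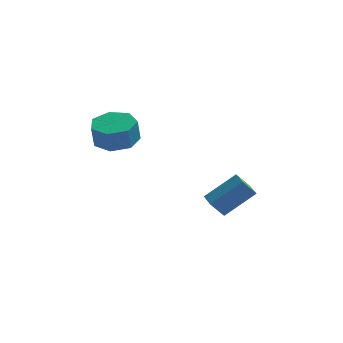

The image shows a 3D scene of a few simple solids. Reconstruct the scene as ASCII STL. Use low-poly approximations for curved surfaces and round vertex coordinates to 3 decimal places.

solid 
facet normal 0.068 0.228 -0.971
outer loop
vertex 0.092 -1.493 1.421
vertex -0.612 -0.793 1.536
vertex 0.38 -0.701 1.627
endloop
endfacet
facet normal 0.941 -0.339 -0.014
outer loop
vertex 0.092 -1.493 1.421
vertex 0.38 -0.701 1.627
vertex 0.016 -1.748 2.509
endloop
endfacet
facet normal 0.941 -0.338 -0.013
outer loop
vertex 0.016 -1.748 2.509
vertex 0.38 -0.701 1.627
vertex 0.303 -0.956 2.715
endloop
endfacet
facet normal -0.068 -0.228 0.971
outer loop
vertex 0.016 -1.748 2.509
vertex 0.303 -0.956 2.715
vertex -0.688 -1.047 2.624
endloop
endfacet
facet normal 0.068 0.227 -0.972
outer loop
vertex 0.38 -0.701 1.627
vertex -0.612 -0.793 1.536
vertex -0.079 0.023 1.764
endloop
endfacet
facet normal 0.846 0.503 0.178
outer loop
vertex 0.38 -0.701 1.627
vertex -0.079 0.023 1.764
vertex 0.303 -0.956 2.715
endloop
endfacet
facet normal 0.846 0.503 0.178
outer loop
vertex 0.303 -0.956 2.715
vertex -0.079 0.023 1.764
vertex -0.156 -0.232 2.852
endloop
endfacet
facet normal -0.068 -0.227 0.971
outer loop
vertex 0.303 -0.956 2.715
vertex -0.156 -0.232 2.852
vertex -0.688 -1.047 2.624
endloop
endfacet
facet normal 0.067 0.228 -0.971
outer loop
vertex -0.079 0.023 1.764
vertex -0.612 -0.793 1.536
vertex -0.94 0.132 1.73
endloop
endfacet
facet normal 0.113 0.966 0.234
outer loop
vertex -0.079 0.023 1.764
vertex -0.94 0.132 1.73
vertex -0.156 -0.232 2.852
endloop
endfacet
facet normal 0.113 0.966 0.234
outer loop
vertex -0.156 -0.232 2.852
vertex -0.94 0.132 1.73
vertex -1.016 -0.123 2.818
endloop
endfacet
facet normal -0.067 -0.228 0.971
outer loop
vertex -0.156 -0.232 2.852
vertex -1.016 -0.123 2.818
vertex -0.688 -1.047 2.624
endloop
endfacet
facet normal 0.068 0.228 -0.971
outer loop
vertex -0.94 0.132 1.73
vertex -0.612 -0.793 1.536
vertex -1.553 -0.455 1.549
endloop
endfacet
facet normal -0.705 0.700 0.115
outer loop
vertex -0.94 0.132 1.73
vertex -1.553 -0.455 1.549
vertex -1.016 -0.123 2.818
endloop
endfacet
facet normal -0.704 0.701 0.114
outer loop
vertex -1.016 -0.123 2.818
vertex -1.553 -0.455 1.549
vertex -1.629 -0.709 2.637
endloop
endfacet
facet normal -0.069 -0.228 0.971
outer loop
vertex -1.016 -0.123 2.818
vertex -1.629 -0.709 2.637
vertex -0.688 -1.047 2.624
endloop
endfacet
facet normal 0.068 0.227 -0.971
outer loop
vertex -1.553 -0.455 1.549
vertex -0.612 -0.793 1.536
vertex -1.458 -1.296 1.359
endloop
endfacet
facet normal -0.992 -0.092 -0.091
outer loop
vertex -1.553 -0.455 1.549
vertex -1.458 -1.296 1.359
vertex -1.629 -0.709 2.637
endloop
endfacet
facet normal -0.992 -0.091 -0.091
outer loop
vertex -1.629 -0.709 2.637
vertex -1.458 -1.296 1.359
vertex -1.534 -1.551 2.447
endloop
endfacet
facet normal -0.068 -0.227 0.972
outer loop
vertex -1.629 -0.709 2.637
vertex -1.534 -1.551 2.447
vertex -0.688 -1.047 2.624
endloop
endfacet
facet normal 0.068 0.228 -0.971
outer loop
vertex -1.458 -1.296 1.359
vertex -0.612 -0.793 1.536
vertex -0.725 -1.758 1.302
endloop
endfacet
facet normal -0.532 -0.816 -0.228
outer loop
vertex -1.458 -1.296 1.359
vertex -0.725 -1.758 1.302
vertex -1.534 -1.551 2.447
endloop
endfacet
facet normal -0.532 -0.815 -0.229
outer loop
vertex -1.534 -1.551 2.447
vertex -0.725 -1.758 1.302
vertex -0.802 -2.013 2.39
endloop
endfacet
facet normal -0.068 -0.227 0.971
outer loop
vertex -1.534 -1.551 2.447
vertex -0.802 -2.013 2.39
vertex -0.688 -1.047 2.624
endloop
endfacet
facet normal 0.068 0.228 -0.971
outer loop
vertex -0.725 -1.758 1.302
vertex -0.612 -0.793 1.536
vertex 0.092 -1.493 1.421
endloop
endfacet
facet normal 0.328 -0.925 -0.193
outer loop
vertex -0.725 -1.758 1.302
vertex 0.092 -1.493 1.421
vertex -0.802 -2.013 2.39
endloop
endfacet
facet normal 0.328 -0.925 -0.194
outer loop
vertex -0.802 -2.013 2.39
vertex 0.092 -1.493 1.421
vertex 0.016 -1.748 2.509
endloop
endfacet
facet normal -0.068 -0.227 0.971
outer loop
vertex -0.802 -2.013 2.39
vertex 0.016 -1.748 2.509
vertex -0.688 -1.047 2.624
endloop
endfacet
facet normal -0.720 -0.298 -0.627
outer loop
vertex 3.031 1.932 -3.461
vertex 2.659 2.913 -3.501
vertex 3.628 2.126 -4.239
endloop
endfacet
facet normal 0.354 -0.934 0.039
outer loop
vertex 4.981 2.687 -3.059
vertex 3.031 1.932 -3.461
vertex 3.628 2.126 -4.239
endloop
endfacet
facet normal -0.720 -0.297 -0.628
outer loop
vertex 3.628 2.126 -4.239
vertex 2.659 2.913 -3.501
vertex 3.257 3.108 -4.279
endloop
endfacet
facet normal 0.598 0.194 -0.778
outer loop
vertex 3.257 3.108 -4.279
vertex 4.981 2.687 -3.059
vertex 3.628 2.126 -4.239
endloop
endfacet
facet normal -0.598 -0.195 0.778
outer loop
vertex 3.031 1.932 -3.461
vertex 4.012 3.474 -2.321
vertex 2.659 2.913 -3.501
endloop
endfacet
facet normal 0.354 -0.934 0.038
outer loop
vertex 4.383 2.492 -2.281
vertex 3.031 1.932 -3.461
vertex 4.981 2.687 -3.059
endloop
endfacet
facet normal -0.598 -0.194 0.778
outer loop
vertex 4.383 2.492 -2.281
vertex 4.012 3.474 -2.321
vertex 3.031 1.932 -3.461
endloop
endfacet
facet normal -0.354 0.934 -0.038
outer loop
vertex 2.659 2.913 -3.501
vertex 4.012 3.474 -2.321
vertex 3.257 3.108 -4.279
endloop
endfacet
facet normal 0.598 0.195 -0.778
outer loop
vertex 4.609 3.668 -3.099
vertex 4.981 2.687 -3.059
vertex 3.257 3.108 -4.279
endloop
endfacet
facet normal -0.354 0.935 -0.038
outer loop
vertex 3.257 3.108 -4.279
vertex 4.012 3.474 -2.321
vertex 4.609 3.668 -3.099
endloop
endfacet
facet normal 0.719 0.298 0.628
outer loop
vertex 4.609 3.668 -3.099
vertex 4.383 2.492 -2.281
vertex 4.981 2.687 -3.059
endloop
endfacet
facet normal 0.720 0.298 0.627
outer loop
vertex 4.012 3.474 -2.321
vertex 4.383 2.492 -2.281
vertex 4.609 3.668 -3.099
endloop
endfacet

endsolid


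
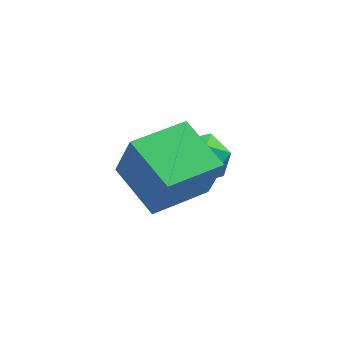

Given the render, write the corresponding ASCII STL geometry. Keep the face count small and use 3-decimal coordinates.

solid 
facet normal -0.962 -0.034 0.271
outer loop
vertex -2.395 -0.114 -3.309
vertex -2.186 -0.774 -2.649
vertex -2.155 0.155 -2.423
endloop
endfacet
facet normal -0.789 0.614 0.027
outer loop
vertex -2.395 -0.114 -3.309
vertex -2.155 0.155 -2.423
vertex -1.81 0.632 -3.178
endloop
endfacet
facet normal -0.546 0.541 -0.640
outer loop
vertex -2.395 -0.114 -3.309
vertex -1.81 0.632 -3.178
vertex -1.628 -0.003 -3.87
endloop
endfacet
facet normal -0.569 -0.151 -0.808
outer loop
vertex -2.395 -0.114 -3.309
vertex -1.628 -0.003 -3.87
vertex -1.861 -0.872 -3.544
endloop
endfacet
facet normal -0.827 -0.507 -0.245
outer loop
vertex -2.395 -0.114 -3.309
vertex -1.861 -0.872 -3.544
vertex -2.186 -0.774 -2.649
endloop
endfacet
facet normal -0.256 0.866 0.430
outer loop
vertex -1.81 0.632 -3.178
vertex -2.155 0.155 -2.423
vertex -1.239 0.432 -2.436
endloop
endfacet
facet normal -0.536 -0.183 0.824
outer loop
vertex -2.155 0.155 -2.423
vertex -2.186 -0.774 -2.649
vertex -1.472 -0.437 -2.11
endloop
endfacet
facet normal -0.317 -0.948 -0.011
outer loop
vertex -2.186 -0.774 -2.649
vertex -1.861 -0.872 -3.544
vertex -1.29 -1.072 -2.802
endloop
endfacet
facet normal 0.100 -0.373 -0.923
outer loop
vertex -1.861 -0.872 -3.544
vertex -1.628 -0.003 -3.87
vertex -0.945 -0.595 -3.557
endloop
endfacet
facet normal 0.138 0.748 -0.650
outer loop
vertex -1.628 -0.003 -3.87
vertex -1.81 0.632 -3.178
vertex -0.914 0.334 -3.331
endloop
endfacet
facet normal 0.569 0.151 0.808
outer loop
vertex -0.705 -0.326 -2.671
vertex -1.239 0.432 -2.436
vertex -1.472 -0.437 -2.11
endloop
endfacet
facet normal 0.546 -0.541 0.640
outer loop
vertex -0.705 -0.326 -2.671
vertex -1.472 -0.437 -2.11
vertex -1.29 -1.072 -2.802
endloop
endfacet
facet normal 0.789 -0.614 -0.027
outer loop
vertex -0.705 -0.326 -2.671
vertex -1.29 -1.072 -2.802
vertex -0.945 -0.595 -3.557
endloop
endfacet
facet normal 0.962 0.034 -0.271
outer loop
vertex -0.705 -0.326 -2.671
vertex -0.945 -0.595 -3.557
vertex -0.914 0.334 -3.331
endloop
endfacet
facet normal 0.827 0.507 0.245
outer loop
vertex -0.705 -0.326 -2.671
vertex -0.914 0.334 -3.331
vertex -1.239 0.432 -2.436
endloop
endfacet
facet normal -0.100 0.373 0.923
outer loop
vertex -1.472 -0.437 -2.11
vertex -1.239 0.432 -2.436
vertex -2.155 0.155 -2.423
endloop
endfacet
facet normal -0.138 -0.748 0.650
outer loop
vertex -1.29 -1.072 -2.802
vertex -1.472 -0.437 -2.11
vertex -2.186 -0.774 -2.649
endloop
endfacet
facet normal 0.256 -0.866 -0.430
outer loop
vertex -0.945 -0.595 -3.557
vertex -1.29 -1.072 -2.802
vertex -1.861 -0.872 -3.544
endloop
endfacet
facet normal 0.536 0.183 -0.824
outer loop
vertex -0.914 0.334 -3.331
vertex -0.945 -0.595 -3.557
vertex -1.628 -0.003 -3.87
endloop
endfacet
facet normal 0.317 0.948 0.011
outer loop
vertex -1.239 0.432 -2.436
vertex -0.914 0.334 -3.331
vertex -1.81 0.632 -3.178
endloop
endfacet
facet normal -0.836 -0.530 0.144
outer loop
vertex -2.94 -4.252 0.223
vertex -3.868 -2.656 0.714
vertex -3.361 -4.014 -1.344
endloop
endfacet
facet normal 0.485 -0.836 -0.257
outer loop
vertex -1.672 -2.944 -1.634
vertex -2.94 -4.252 0.223
vertex -3.361 -4.014 -1.344
endloop
endfacet
facet normal -0.836 -0.530 0.144
outer loop
vertex -3.361 -4.014 -1.344
vertex -3.868 -2.656 0.714
vertex -4.288 -2.418 -0.853
endloop
endfacet
facet normal -0.256 0.145 -0.956
outer loop
vertex -4.288 -2.418 -0.853
vertex -1.672 -2.944 -1.634
vertex -3.361 -4.014 -1.344
endloop
endfacet
facet normal 0.256 -0.145 0.956
outer loop
vertex -2.94 -4.252 0.223
vertex -2.179 -1.586 0.424
vertex -3.868 -2.656 0.714
endloop
endfacet
facet normal 0.486 -0.836 -0.257
outer loop
vertex -1.252 -3.182 -0.067
vertex -2.94 -4.252 0.223
vertex -1.672 -2.944 -1.634
endloop
endfacet
facet normal 0.256 -0.145 0.956
outer loop
vertex -1.252 -3.182 -0.067
vertex -2.179 -1.586 0.424
vertex -2.94 -4.252 0.223
endloop
endfacet
facet normal -0.485 0.836 0.257
outer loop
vertex -3.868 -2.656 0.714
vertex -2.179 -1.586 0.424
vertex -4.288 -2.418 -0.853
endloop
endfacet
facet normal -0.256 0.145 -0.956
outer loop
vertex -2.6 -1.348 -1.143
vertex -1.672 -2.944 -1.634
vertex -4.288 -2.418 -0.853
endloop
endfacet
facet normal -0.485 0.836 0.257
outer loop
vertex -4.288 -2.418 -0.853
vertex -2.179 -1.586 0.424
vertex -2.6 -1.348 -1.143
endloop
endfacet
facet normal 0.836 0.530 -0.143
outer loop
vertex -2.6 -1.348 -1.143
vertex -1.252 -3.182 -0.067
vertex -1.672 -2.944 -1.634
endloop
endfacet
facet normal 0.836 0.530 -0.144
outer loop
vertex -2.179 -1.586 0.424
vertex -1.252 -3.182 -0.067
vertex -2.6 -1.348 -1.143
endloop
endfacet

endsolid


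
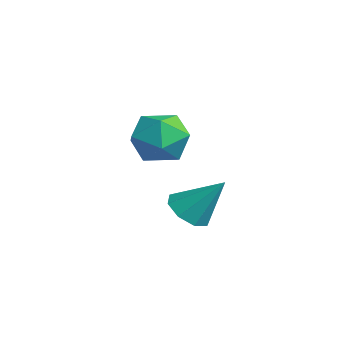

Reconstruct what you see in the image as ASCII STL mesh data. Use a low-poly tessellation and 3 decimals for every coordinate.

solid 
facet normal -0.394 -0.529 -0.752
outer loop
vertex 1.485 2.06 1.712
vertex 1.095 1.661 2.197
vertex 0.977 2.286 1.819
endloop
endfacet
facet normal 0.342 0.899 -0.274
outer loop
vertex 1.485 2.06 1.712
vertex 0.977 2.286 1.819
vertex 1.705 2.479 3.363
endloop
endfacet
facet normal -0.394 -0.529 -0.751
outer loop
vertex 0.977 2.286 1.819
vertex 1.095 1.661 2.197
vertex 0.538 2.146 2.148
endloop
endfacet
facet normal -0.292 0.956 0.018
outer loop
vertex 0.977 2.286 1.819
vertex 0.538 2.146 2.148
vertex 1.705 2.479 3.363
endloop
endfacet
facet normal -0.393 -0.528 -0.753
outer loop
vertex 0.538 2.146 2.148
vertex 1.095 1.661 2.197
vertex 0.425 1.721 2.505
endloop
endfacet
facet normal -0.662 0.577 0.478
outer loop
vertex 0.538 2.146 2.148
vertex 0.425 1.721 2.505
vertex 1.705 2.479 3.363
endloop
endfacet
facet normal -0.393 -0.528 -0.753
outer loop
vertex 0.425 1.721 2.505
vertex 1.095 1.661 2.197
vertex 0.704 1.261 2.682
endloop
endfacet
facet normal -0.551 -0.013 0.834
outer loop
vertex 0.425 1.721 2.505
vertex 0.704 1.261 2.682
vertex 1.705 2.479 3.363
endloop
endfacet
facet normal -0.393 -0.528 -0.753
outer loop
vertex 0.704 1.261 2.682
vertex 1.095 1.661 2.197
vertex 1.212 1.035 2.575
endloop
endfacet
facet normal -0.025 -0.472 0.881
outer loop
vertex 0.704 1.261 2.682
vertex 1.212 1.035 2.575
vertex 1.705 2.479 3.363
endloop
endfacet
facet normal -0.395 -0.528 -0.752
outer loop
vertex 1.212 1.035 2.575
vertex 1.095 1.661 2.197
vertex 1.651 1.175 2.246
endloop
endfacet
facet normal 0.610 -0.530 0.589
outer loop
vertex 1.212 1.035 2.575
vertex 1.651 1.175 2.246
vertex 1.705 2.479 3.363
endloop
endfacet
facet normal -0.394 -0.527 -0.753
outer loop
vertex 1.651 1.175 2.246
vertex 1.095 1.661 2.197
vertex 1.765 1.6 1.889
endloop
endfacet
facet normal 0.980 -0.153 0.131
outer loop
vertex 1.651 1.175 2.246
vertex 1.765 1.6 1.889
vertex 1.705 2.479 3.363
endloop
endfacet
facet normal -0.394 -0.529 -0.752
outer loop
vertex 1.765 1.6 1.889
vertex 1.095 1.661 2.197
vertex 1.485 2.06 1.712
endloop
endfacet
facet normal 0.868 0.441 -0.228
outer loop
vertex 1.765 1.6 1.889
vertex 1.485 2.06 1.712
vertex 1.705 2.479 3.363
endloop
endfacet
facet normal 0.413 0.859 -0.302
outer loop
vertex -1.44 2.278 3.107
vertex -2.161 2.8 3.606
vertex -1.293 2.549 4.08
endloop
endfacet
facet normal 0.907 0.349 -0.234
outer loop
vertex -1.44 2.278 3.107
vertex -1.293 2.549 4.08
vertex -1.018 1.62 3.762
endloop
endfacet
facet normal 0.725 -0.194 -0.661
outer loop
vertex -1.44 2.278 3.107
vertex -1.018 1.62 3.762
vertex -1.716 1.296 3.092
endloop
endfacet
facet normal 0.118 -0.018 -0.993
outer loop
vertex -1.44 2.278 3.107
vertex -1.716 1.296 3.092
vertex -2.422 2.026 2.995
endloop
endfacet
facet normal -0.075 0.633 -0.770
outer loop
vertex -1.44 2.278 3.107
vertex -2.422 2.026 2.995
vertex -2.161 2.8 3.606
endloop
endfacet
facet normal 0.891 0.113 0.440
outer loop
vertex -1.018 1.62 3.762
vertex -1.293 2.549 4.08
vertex -1.478 1.734 4.665
endloop
endfacet
facet normal 0.091 0.939 0.330
outer loop
vertex -1.293 2.549 4.08
vertex -2.161 2.8 3.606
vertex -2.184 2.464 4.568
endloop
endfacet
facet normal -0.698 0.574 -0.428
outer loop
vertex -2.161 2.8 3.606
vertex -2.422 2.026 2.995
vertex -2.882 2.14 3.898
endloop
endfacet
facet normal -0.386 -0.478 -0.789
outer loop
vertex -2.422 2.026 2.995
vertex -1.716 1.296 3.092
vertex -2.607 1.211 3.58
endloop
endfacet
facet normal 0.596 -0.762 -0.252
outer loop
vertex -1.716 1.296 3.092
vertex -1.018 1.62 3.762
vertex -1.739 0.96 4.054
endloop
endfacet
facet normal -0.118 0.018 0.993
outer loop
vertex -2.46 1.482 4.553
vertex -1.478 1.734 4.665
vertex -2.184 2.464 4.568
endloop
endfacet
facet normal -0.725 0.194 0.661
outer loop
vertex -2.46 1.482 4.553
vertex -2.184 2.464 4.568
vertex -2.882 2.14 3.898
endloop
endfacet
facet normal -0.907 -0.349 0.234
outer loop
vertex -2.46 1.482 4.553
vertex -2.882 2.14 3.898
vertex -2.607 1.211 3.58
endloop
endfacet
facet normal -0.413 -0.859 0.302
outer loop
vertex -2.46 1.482 4.553
vertex -2.607 1.211 3.58
vertex -1.739 0.96 4.054
endloop
endfacet
facet normal 0.075 -0.633 0.770
outer loop
vertex -2.46 1.482 4.553
vertex -1.739 0.96 4.054
vertex -1.478 1.734 4.665
endloop
endfacet
facet normal 0.386 0.478 0.789
outer loop
vertex -2.184 2.464 4.568
vertex -1.478 1.734 4.665
vertex -1.293 2.549 4.08
endloop
endfacet
facet normal -0.596 0.762 0.252
outer loop
vertex -2.882 2.14 3.898
vertex -2.184 2.464 4.568
vertex -2.161 2.8 3.606
endloop
endfacet
facet normal -0.891 -0.113 -0.440
outer loop
vertex -2.607 1.211 3.58
vertex -2.882 2.14 3.898
vertex -2.422 2.026 2.995
endloop
endfacet
facet normal -0.091 -0.939 -0.330
outer loop
vertex -1.739 0.96 4.054
vertex -2.607 1.211 3.58
vertex -1.716 1.296 3.092
endloop
endfacet
facet normal 0.698 -0.574 0.428
outer loop
vertex -1.478 1.734 4.665
vertex -1.739 0.96 4.054
vertex -1.018 1.62 3.762
endloop
endfacet

endsolid
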